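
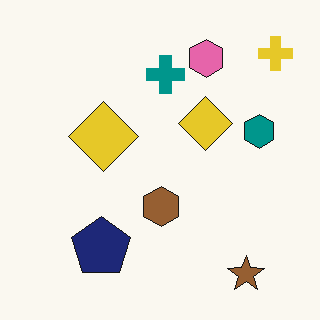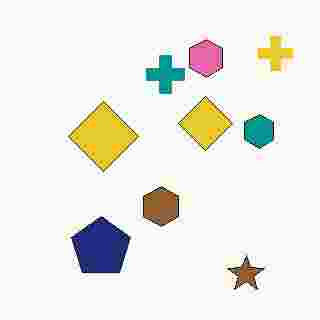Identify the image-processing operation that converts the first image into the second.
The image was heavily JPEG-compressed with obvious blocking artifacts.

Blocky 8×8 compression artifacts appear around shape edges and the flat background shows ringing — characteristic JPEG degradation.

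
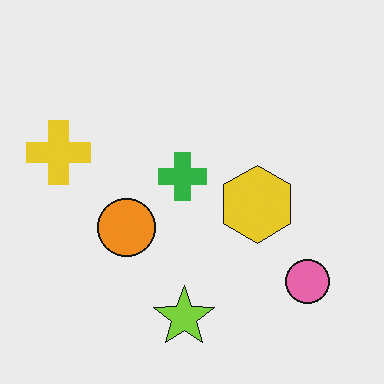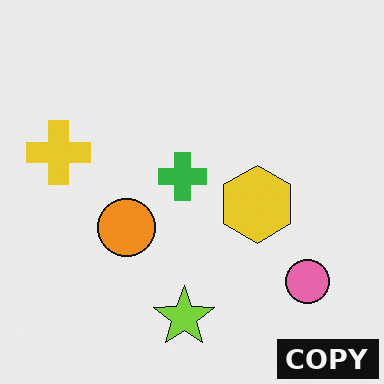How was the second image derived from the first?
The image was watermarked with the text "COPY" in the lower-right corner.

A dark label reading "COPY" appears in the lower-right corner.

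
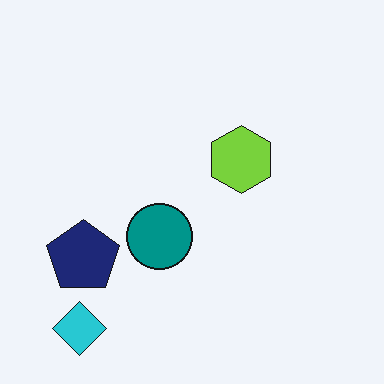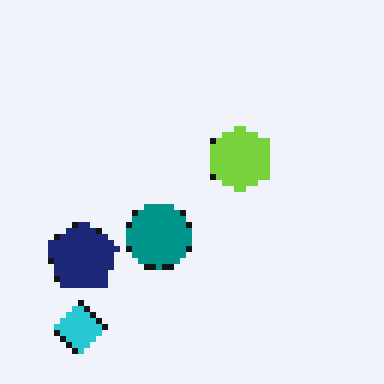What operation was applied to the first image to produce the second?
This is the original image moderately pixelated.

Shapes are reduced to large square blocks; fine edges and outlines are lost — a downscale-then-upscale (mosaic) effect.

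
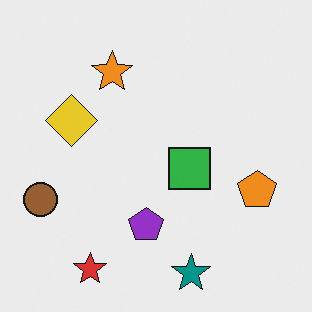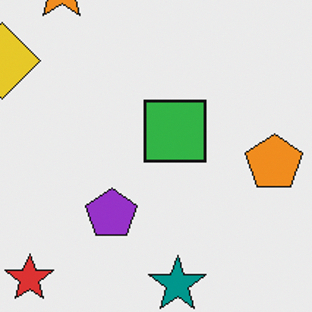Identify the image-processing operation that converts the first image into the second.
It was cropped slightly and scaled back up.

The visible shapes are larger and the field of view is narrower; shapes near the original edges may be partly or wholly outside the frame — a crop-and-rescale.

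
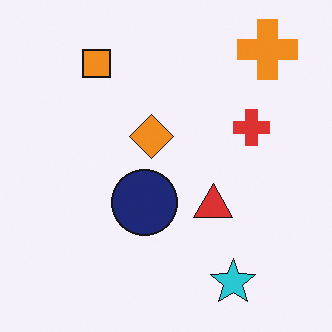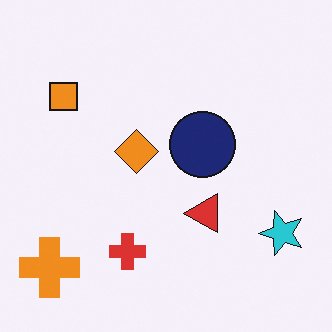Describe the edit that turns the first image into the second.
Transposed (reflected across the top-left ↔ bottom-right diagonal).

Shapes have swapped their row and column positions — what was in the top-right is now in the bottom-left — a diagonal reflection.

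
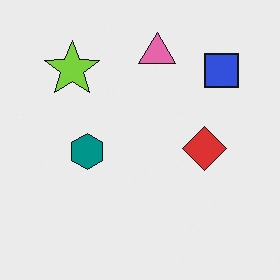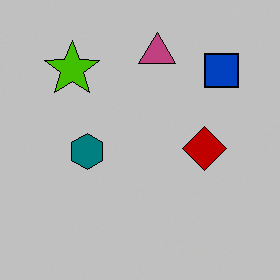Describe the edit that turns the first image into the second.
The second image is the first aggressively posterized.

Each flat color has snapped to a coarser quantized level — most visibly, the near-white background has dropped to a flat grey.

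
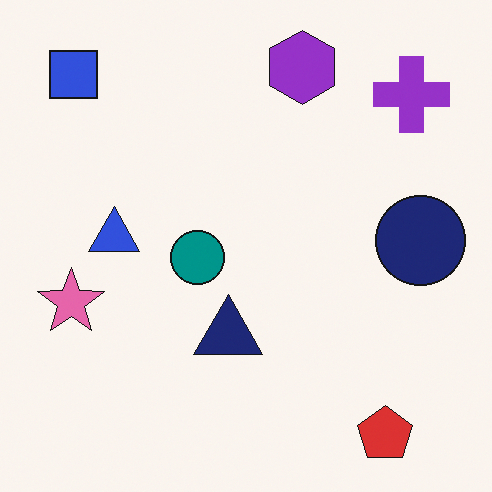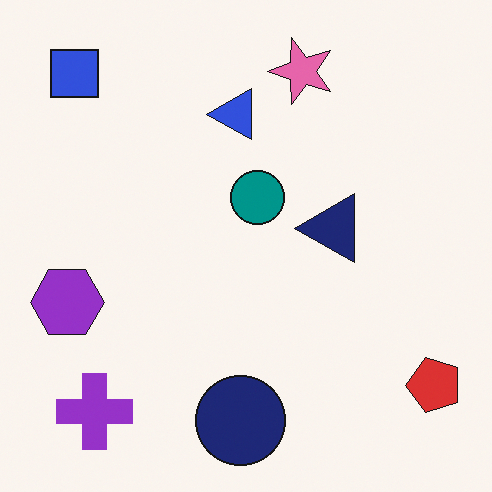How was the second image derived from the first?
The image was transposed (reflected across the top-left ↔ bottom-right diagonal).

Shapes have swapped their row and column positions — what was in the top-right is now in the bottom-left — a diagonal reflection.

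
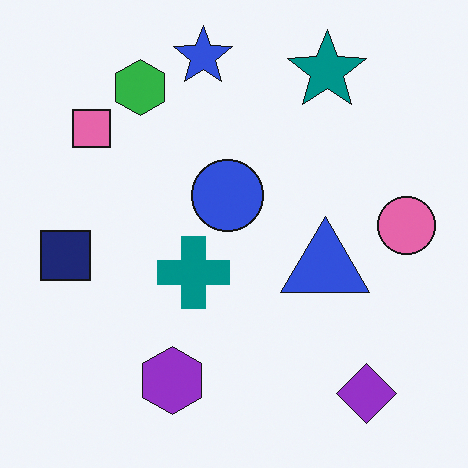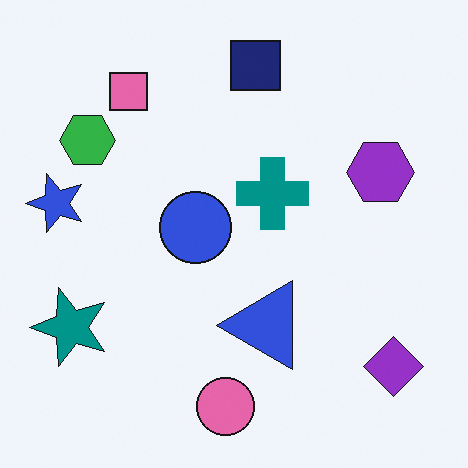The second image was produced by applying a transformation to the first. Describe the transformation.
It was transposed (reflected across the top-left ↔ bottom-right diagonal).

Shapes have swapped their row and column positions — what was in the top-right is now in the bottom-left — a diagonal reflection.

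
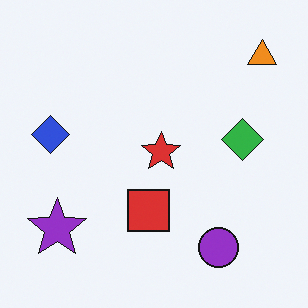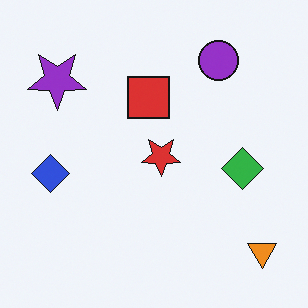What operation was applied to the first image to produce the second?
The second image is the first flipped vertically (top ↔ bottom).

The orange triangle is in the top-right of the first image and the bottom-right of the second — shapes on opposite sides of the horizontal midline have swapped in a mirror flip.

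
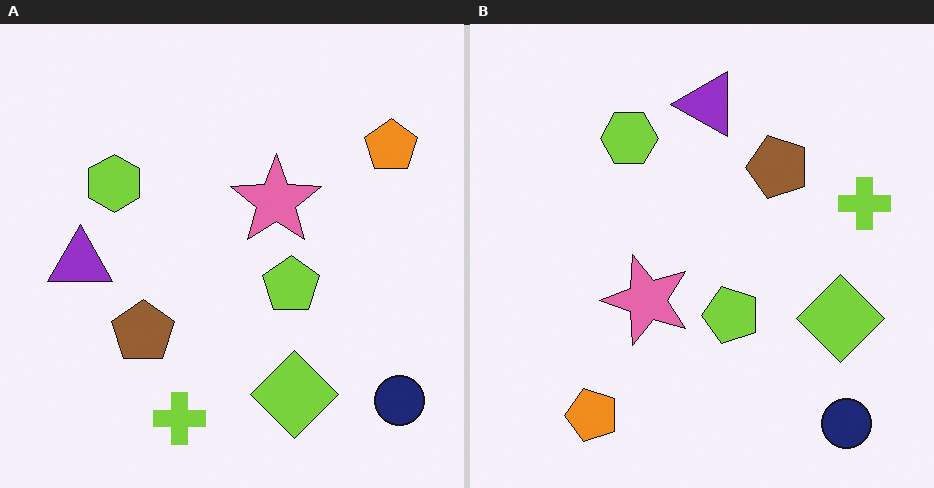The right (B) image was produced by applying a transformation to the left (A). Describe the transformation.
This is the original image transposed (reflected across the top-left ↔ bottom-right diagonal).

Shapes have swapped their row and column positions — what was in the top-right is now in the bottom-left — a diagonal reflection.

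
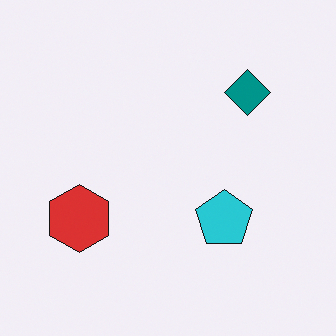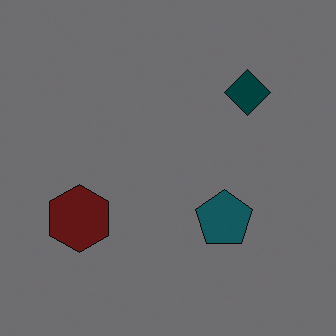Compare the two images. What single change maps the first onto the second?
The second image is the first noticeably darkened.

Every pixel — background and shapes alike — is uniformly darkened.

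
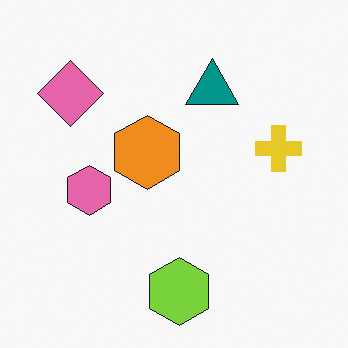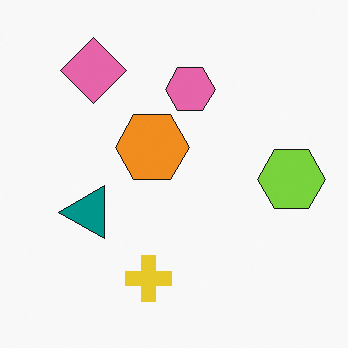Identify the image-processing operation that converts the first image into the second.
It was transposed (reflected across the top-left ↔ bottom-right diagonal).

Shapes have swapped their row and column positions — what was in the top-right is now in the bottom-left — a diagonal reflection.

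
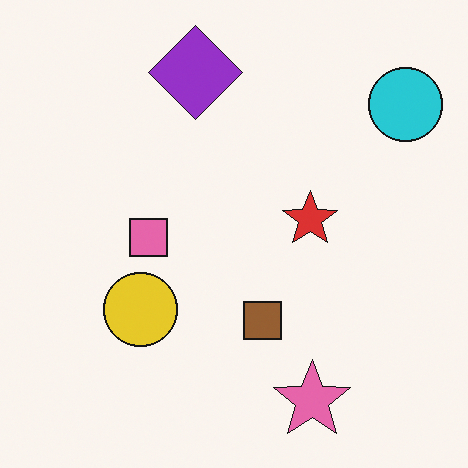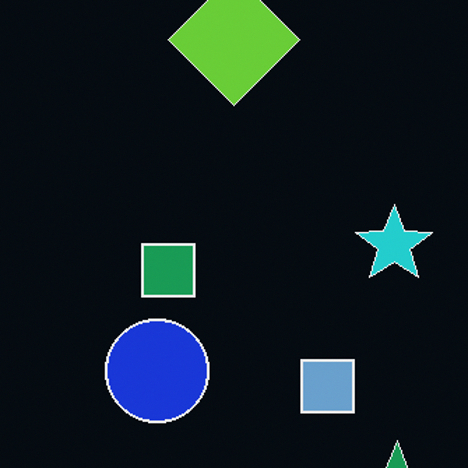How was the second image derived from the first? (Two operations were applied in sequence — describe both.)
Color-inverted (negative), then cropped slightly and scaled back up.

The light background has become dark and every shape's color is its complement — a photographic negative. The visible shapes are larger and the field of view is narrower; shapes near the original edges may be partly or wholly outside the frame — a crop-and-rescale.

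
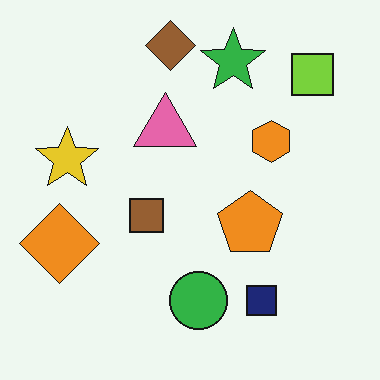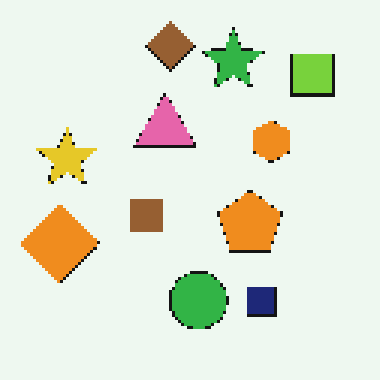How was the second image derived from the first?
The transformation is: mildly pixelated.

Shapes are reduced to large square blocks; fine edges and outlines are lost — a downscale-then-upscale (mosaic) effect.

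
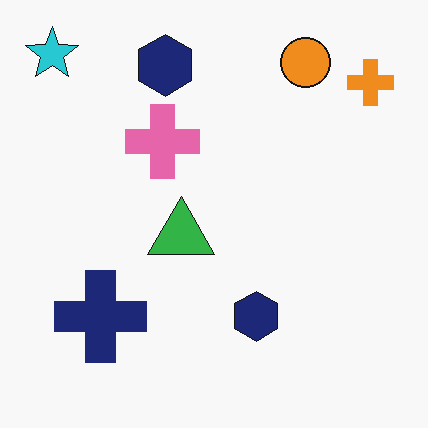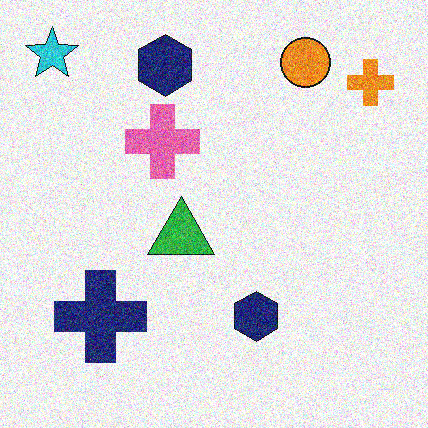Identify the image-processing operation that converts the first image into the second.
The second image is the first degraded with strong gaussian noise.

Random speckle covers the whole image, including the flat background.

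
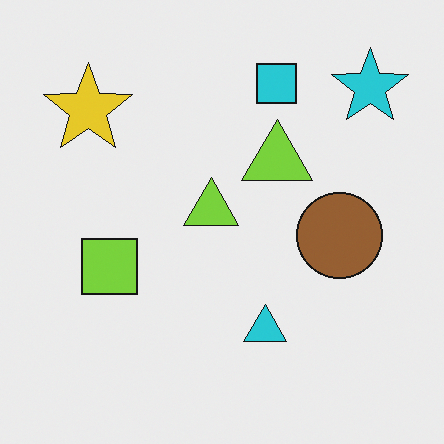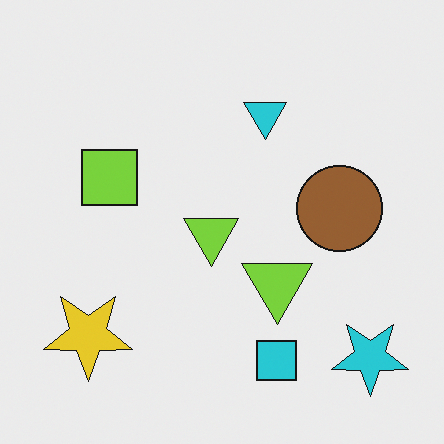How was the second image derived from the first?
The image was flipped vertically (top ↔ bottom).

The cyan square is in the top of the first image and the bottom of the second — shapes on opposite sides of the horizontal midline have swapped in a mirror flip.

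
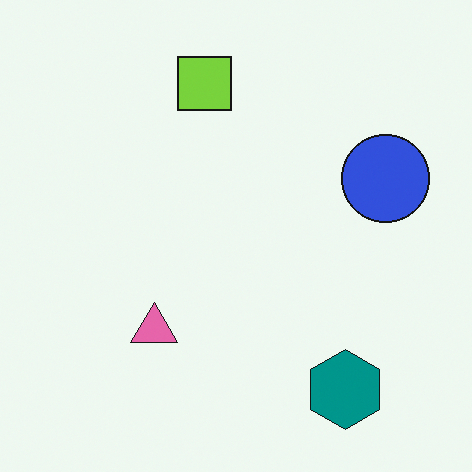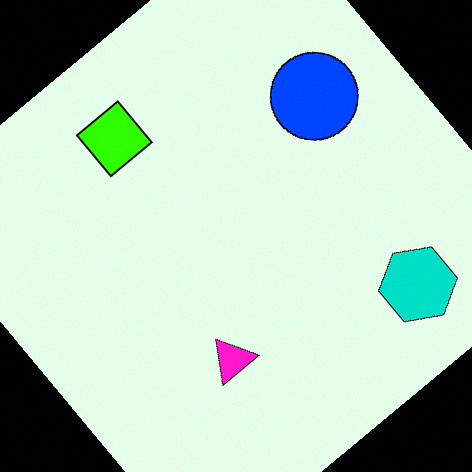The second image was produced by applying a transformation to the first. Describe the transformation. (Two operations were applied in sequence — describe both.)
The transformation is: rotated counter-clockwise by a large amount — several tens of degrees, then made much more vivid (saturation change).

Every shape is tilted by the same angle and the image corners show triangular fill wedges — a whole-image rotation by a non-right angle. All colors are more vivid — a global saturation change.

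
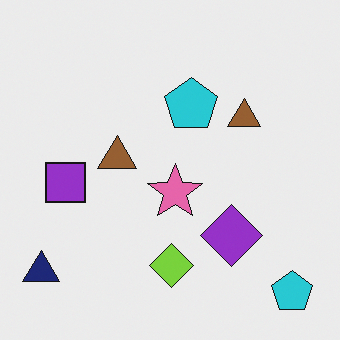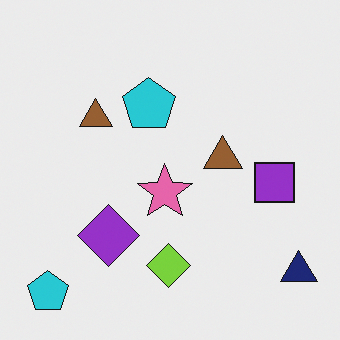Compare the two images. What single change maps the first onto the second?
The image was flipped horizontally (left ↔ right).

The navy triangle is in the bottom-left of the first image and the bottom-right of the second — shapes on opposite sides of the vertical midline have swapped in a mirror flip.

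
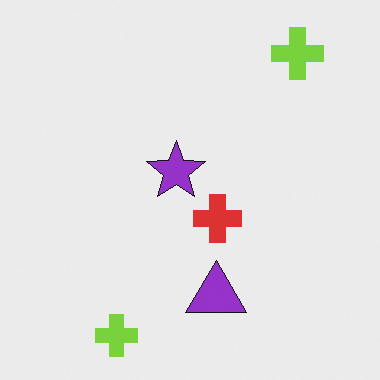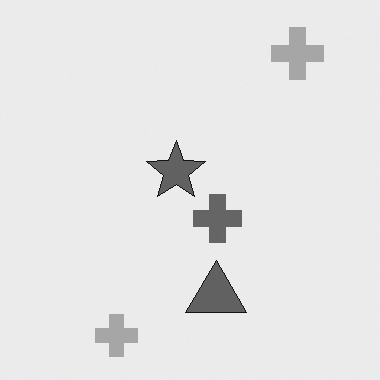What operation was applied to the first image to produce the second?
This is the original image converted to grayscale.

All color is removed — every shape is now a shade of grey.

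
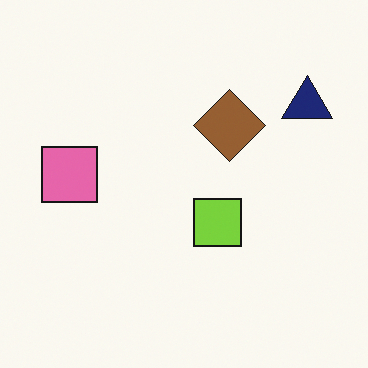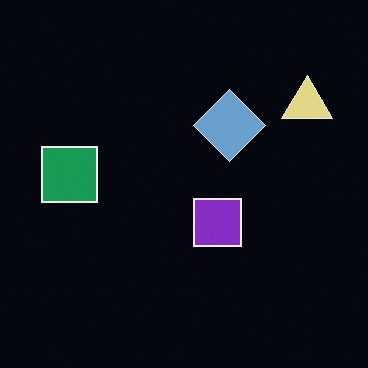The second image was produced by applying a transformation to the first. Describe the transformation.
The transformation is: color-inverted (negative).

The light background has become dark and every shape's color is its complement — a photographic negative.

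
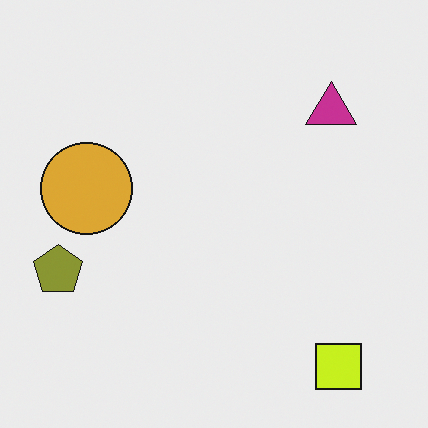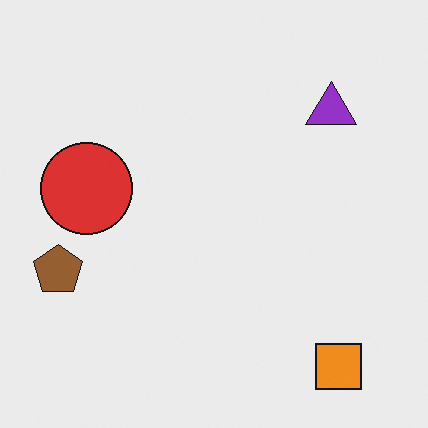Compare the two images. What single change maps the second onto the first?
It was hue-shifted slightly.

Every shape's color has rotated by the same amount around the hue wheel — a uniform hue shift.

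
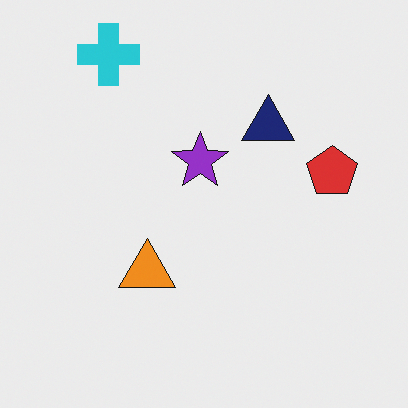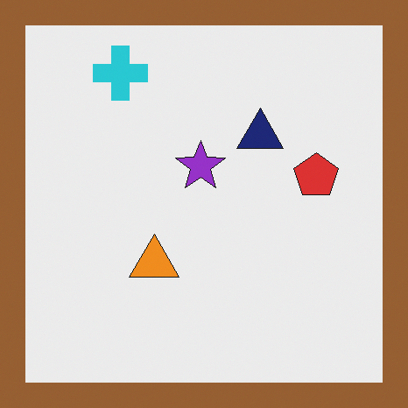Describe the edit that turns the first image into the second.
It was framed with a brown border.

A solid brown frame runs around the edge of the second image, with the content slightly shrunk inside it.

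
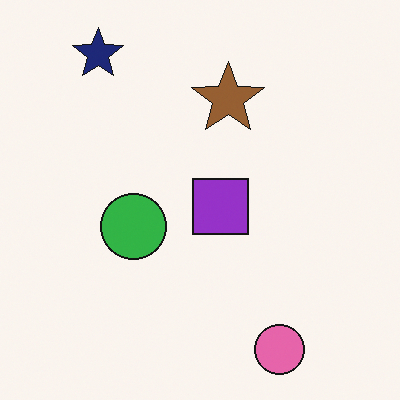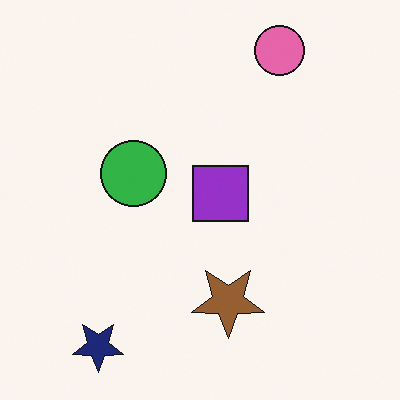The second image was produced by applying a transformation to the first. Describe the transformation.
The second image is the first flipped vertically (top ↔ bottom).

The pink circle is in the bottom-right of the first image and the top-right of the second — shapes on opposite sides of the horizontal midline have swapped in a mirror flip.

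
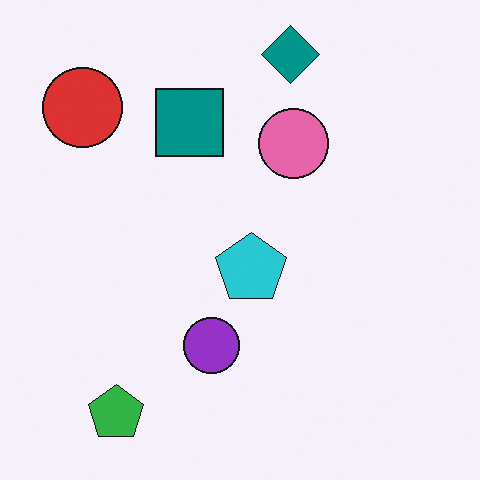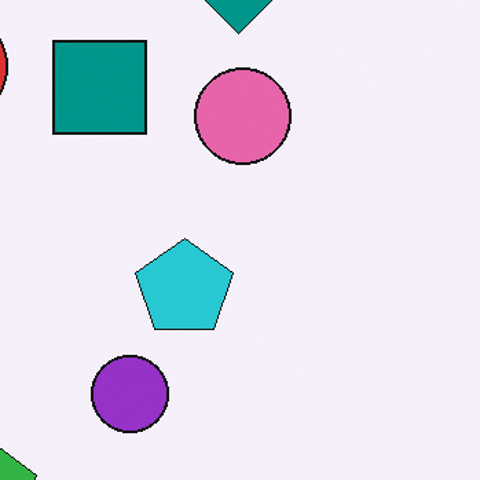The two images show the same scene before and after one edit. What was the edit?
The transformation is: cropped slightly and scaled back up.

The visible shapes are larger and the field of view is narrower; shapes near the original edges may be partly or wholly outside the frame — a crop-and-rescale.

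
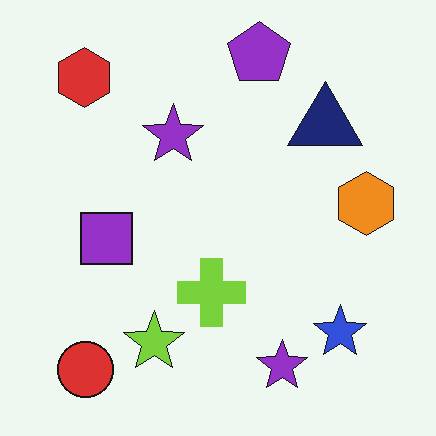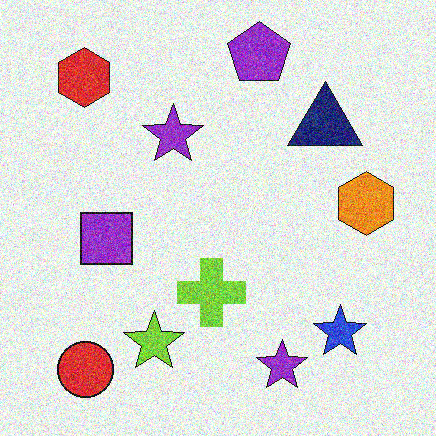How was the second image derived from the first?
This is the original image degraded with strong gaussian noise.

Random speckle covers the whole image, including the flat background.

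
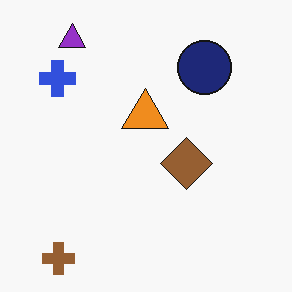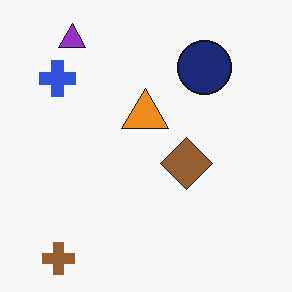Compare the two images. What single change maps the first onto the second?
The second image is the first JPEG-compressed with visible artifacts.

Blocky 8×8 compression artifacts appear around shape edges and the flat background shows ringing — characteristic JPEG degradation.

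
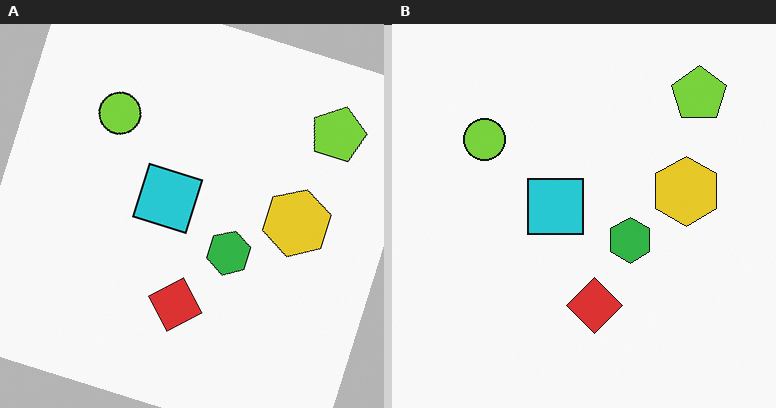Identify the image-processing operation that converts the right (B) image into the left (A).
The left (A) image is the right (B) rotated clockwise by a clearly visible amount.

Every shape is tilted by the same angle and the image corners show triangular fill wedges — a whole-image rotation by a non-right angle.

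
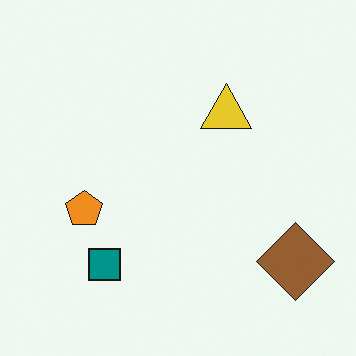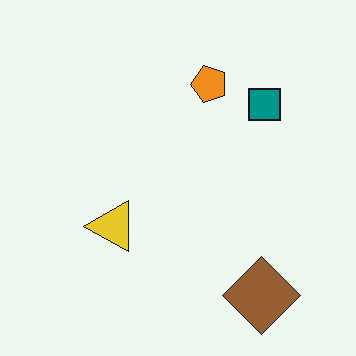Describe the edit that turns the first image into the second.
The second image is the first transposed (reflected across the top-left ↔ bottom-right diagonal).

Shapes have swapped their row and column positions — what was in the top-right is now in the bottom-left — a diagonal reflection.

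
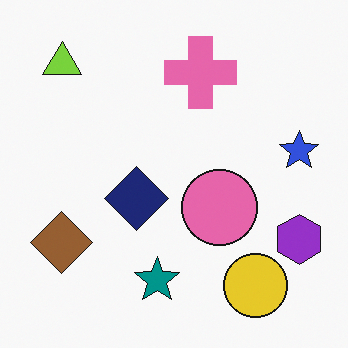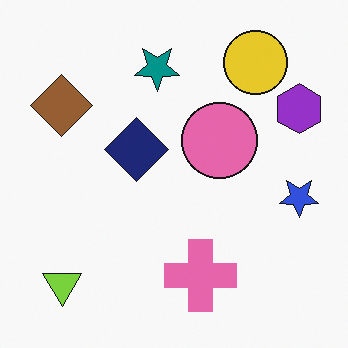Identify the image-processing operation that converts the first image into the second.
The second image is the first flipped vertically (top ↔ bottom).

The lime triangle is in the top-left of the first image and the bottom-left of the second — shapes on opposite sides of the horizontal midline have swapped in a mirror flip.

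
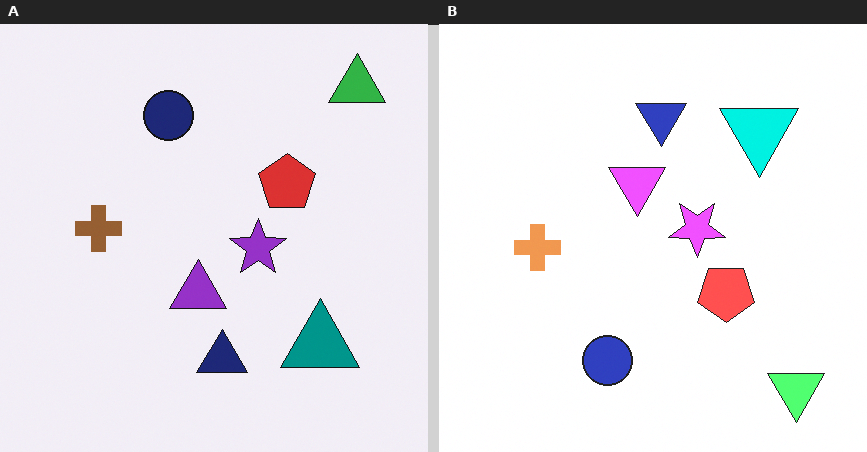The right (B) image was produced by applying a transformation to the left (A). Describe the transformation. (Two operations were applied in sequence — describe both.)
The right (B) image is the left (A) flipped vertically (top ↔ bottom), then brightened a lot.

The green triangle is in the top-right of the left (A) image and the bottom-right of the right (B) — shapes on opposite sides of the horizontal midline have swapped in a mirror flip. Every pixel — background and shapes alike — is uniformly brightened.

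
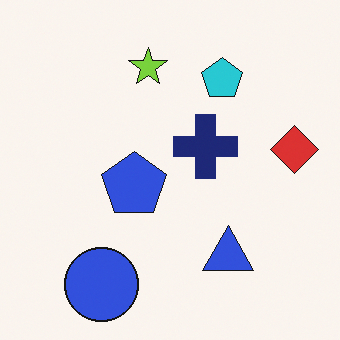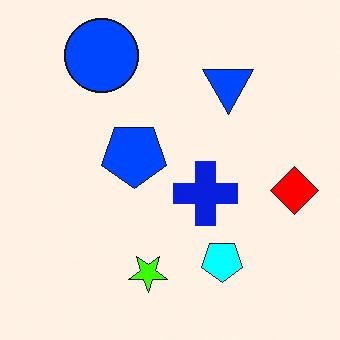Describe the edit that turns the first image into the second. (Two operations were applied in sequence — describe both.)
The image was flipped vertically (top ↔ bottom), then made much more vivid (saturation change).

The blue circle is in the bottom-left of the first image and the top-left of the second — shapes on opposite sides of the horizontal midline have swapped in a mirror flip. All colors are more vivid — a global saturation change.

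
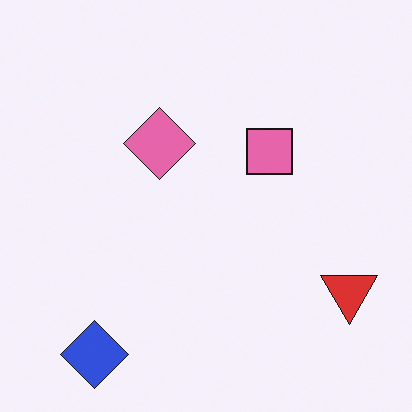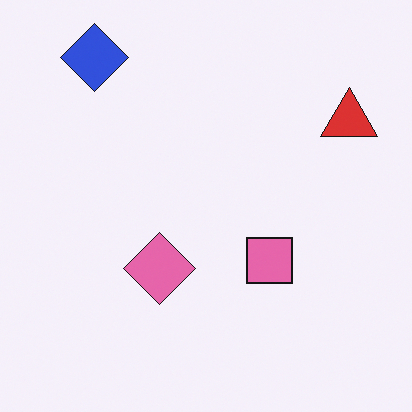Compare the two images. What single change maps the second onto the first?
The first image is the second flipped vertically (top ↔ bottom).

The blue diamond is in the top-left of the second image and the bottom-left of the first — shapes on opposite sides of the horizontal midline have swapped in a mirror flip.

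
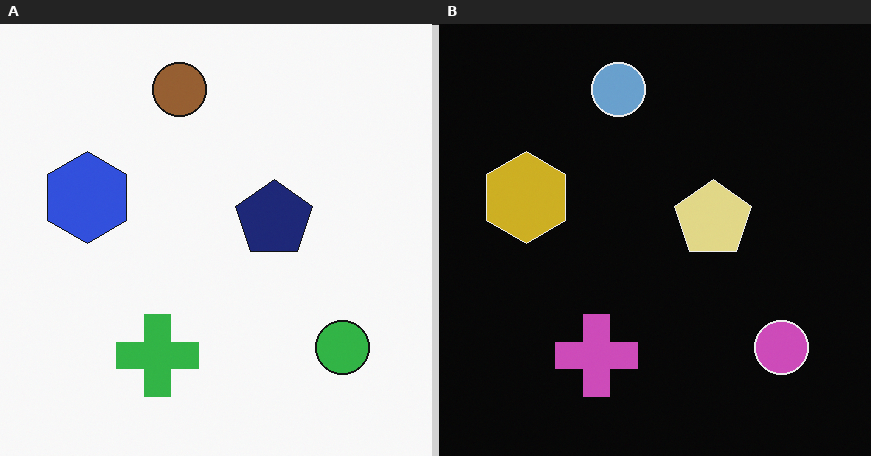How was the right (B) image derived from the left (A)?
It was color-inverted (negative).

The light background has become dark and every shape's color is its complement — a photographic negative.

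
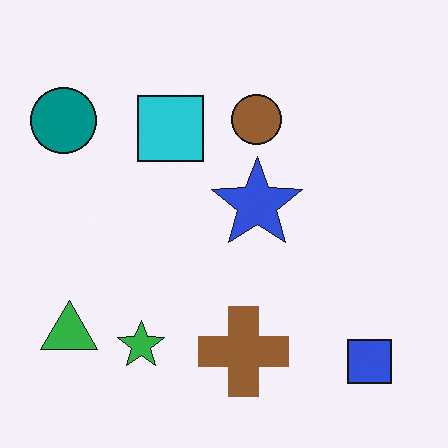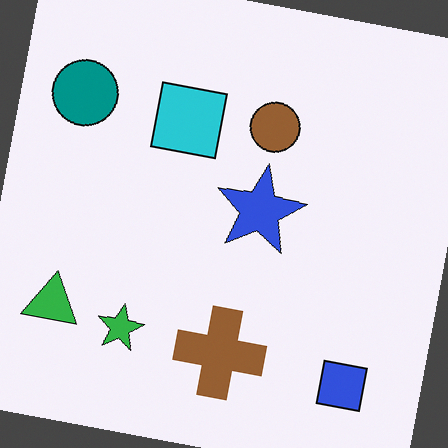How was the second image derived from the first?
It was rotated clockwise by a small amount.

Every shape is tilted by the same angle and the image corners show triangular fill wedges — a whole-image rotation by a non-right angle.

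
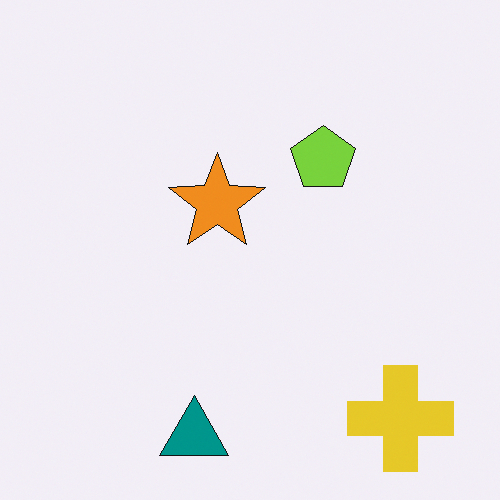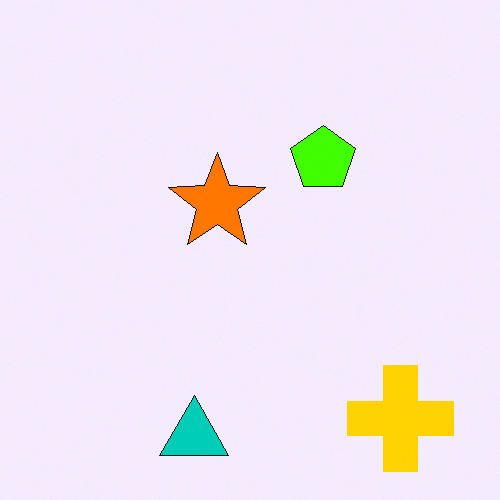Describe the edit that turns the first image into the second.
Heavily oversaturated.

All colors are more vivid — a global saturation change.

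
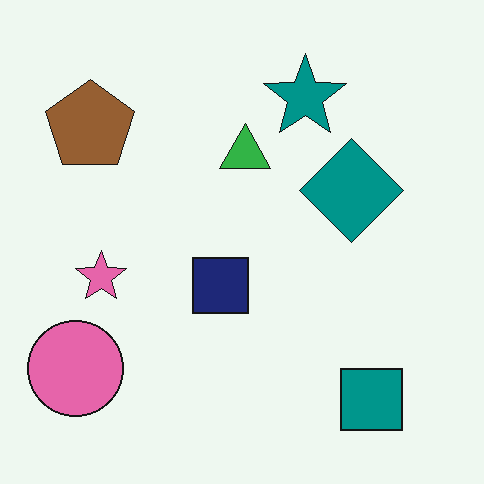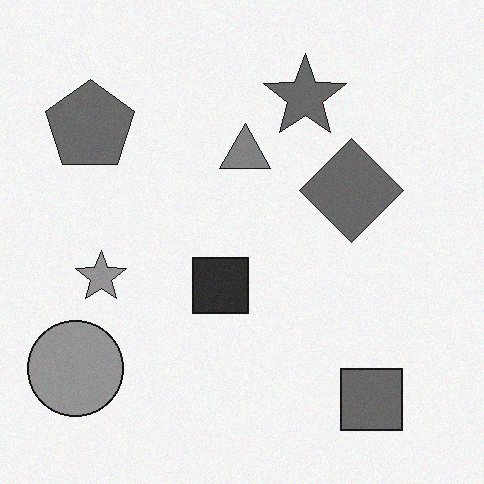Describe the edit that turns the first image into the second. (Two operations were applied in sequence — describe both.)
Converted to grayscale, then degraded with light additive noise.

All color is removed — every shape is now a shade of grey. Random speckle covers the whole image, including the flat background.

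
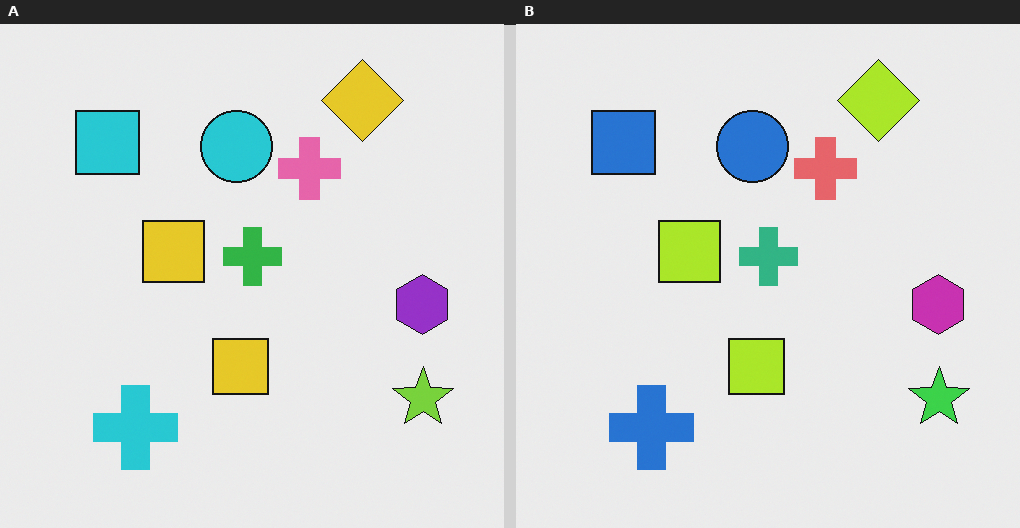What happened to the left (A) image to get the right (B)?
Hue-shifted slightly.

Every shape's color has rotated by the same amount around the hue wheel — a uniform hue shift.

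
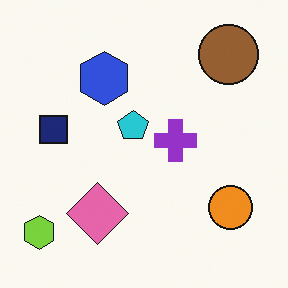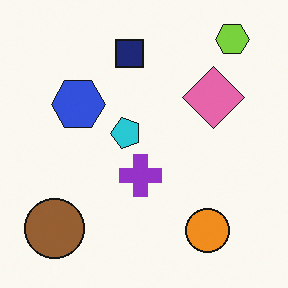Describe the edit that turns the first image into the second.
Transposed (reflected across the top-left ↔ bottom-right diagonal).

Shapes have swapped their row and column positions — what was in the top-right is now in the bottom-left — a diagonal reflection.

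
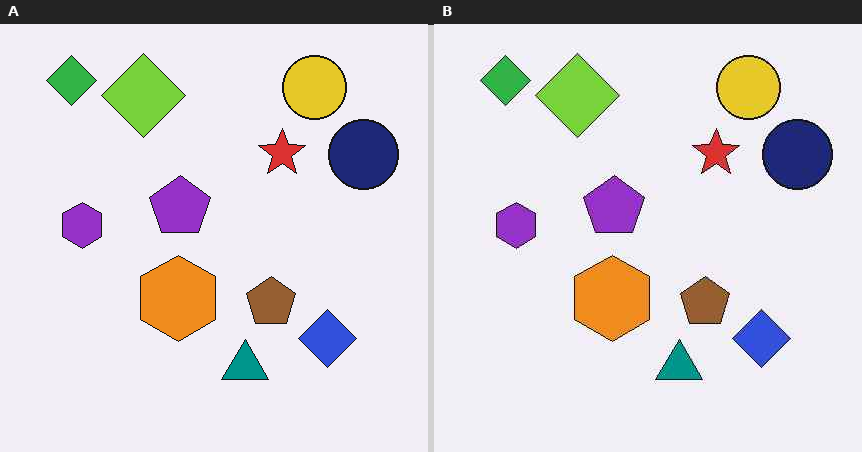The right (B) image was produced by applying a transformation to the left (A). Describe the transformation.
JPEG-compressed with visible artifacts.

Blocky 8×8 compression artifacts appear around shape edges and the flat background shows ringing — characteristic JPEG degradation.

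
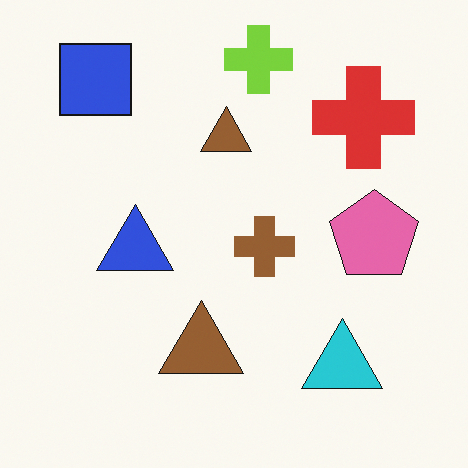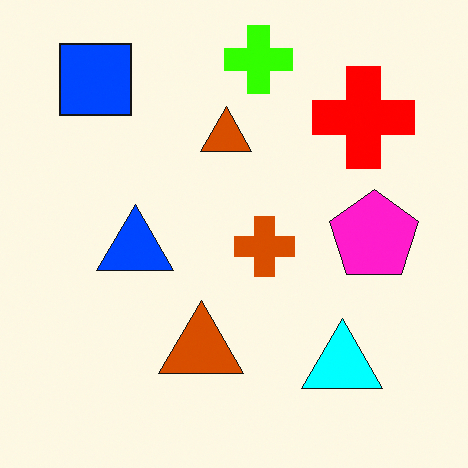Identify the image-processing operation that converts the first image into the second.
The transformation is: heavily oversaturated.

All colors are more vivid — a global saturation change.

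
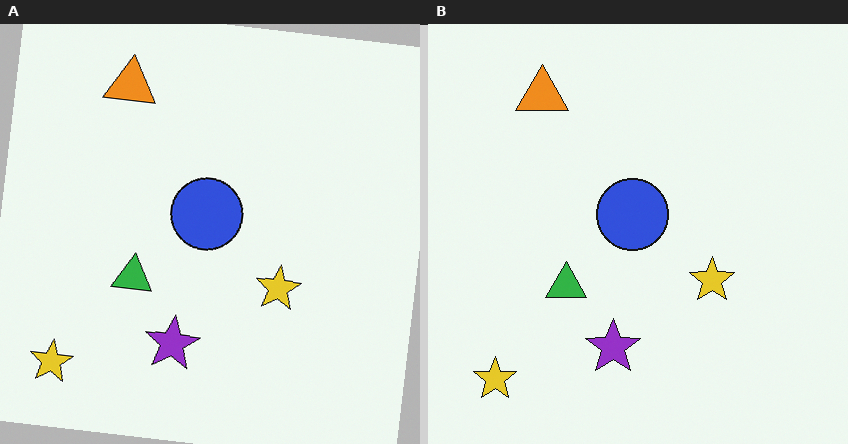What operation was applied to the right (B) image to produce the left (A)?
It was rotated clockwise by a small amount.

Every shape is tilted by the same angle and the image corners show triangular fill wedges — a whole-image rotation by a non-right angle.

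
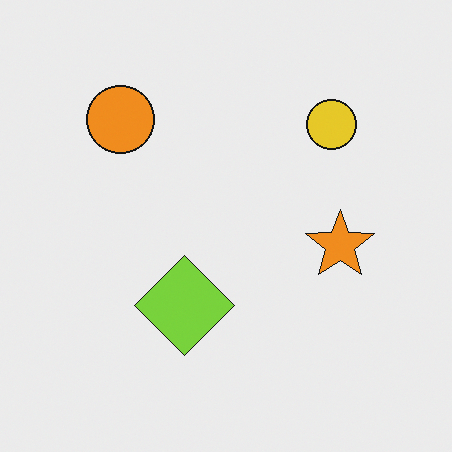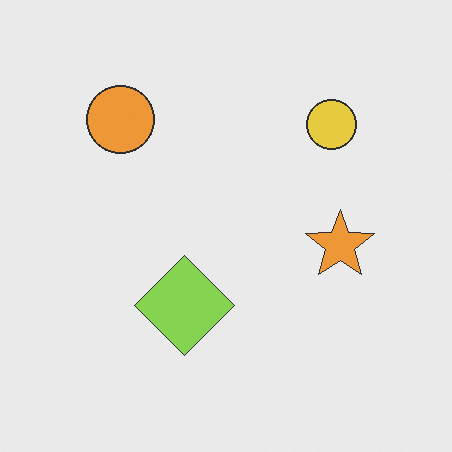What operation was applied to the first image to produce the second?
The second image is the first given slightly reduced contrast.

Tones are pushed toward mid-grey across the whole image — a global contrast change.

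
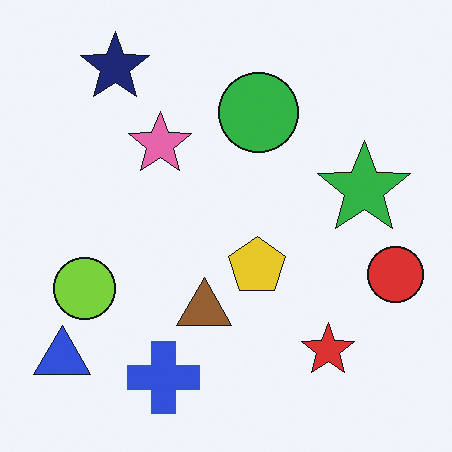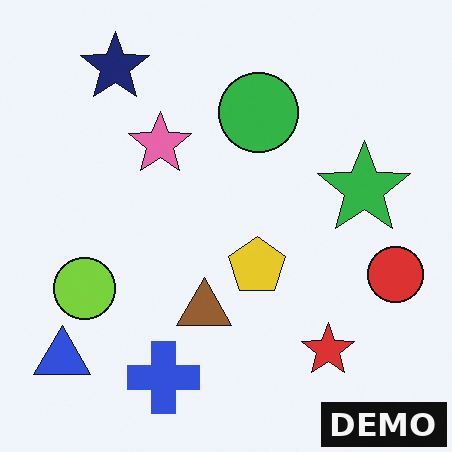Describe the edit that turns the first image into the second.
Watermarked with the text "DEMO" in the lower-right corner.

A dark label reading "DEMO" appears in the lower-right corner.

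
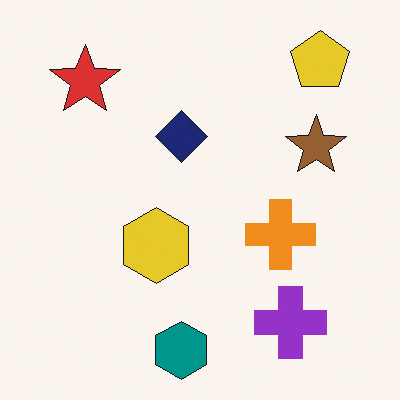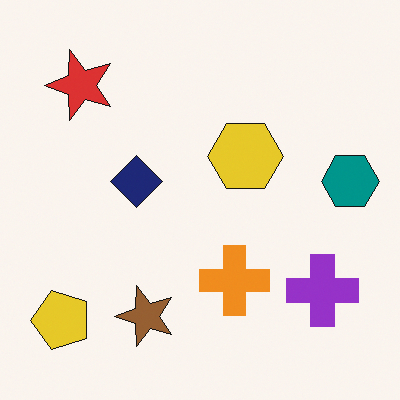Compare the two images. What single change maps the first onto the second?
The second image is the first transposed (reflected across the top-left ↔ bottom-right diagonal).

Shapes have swapped their row and column positions — what was in the top-right is now in the bottom-left — a diagonal reflection.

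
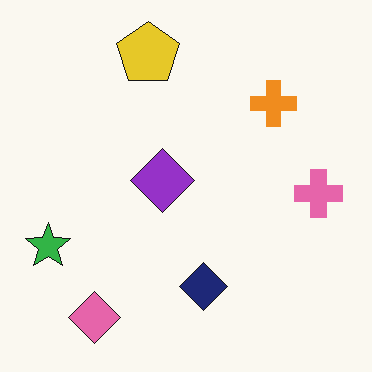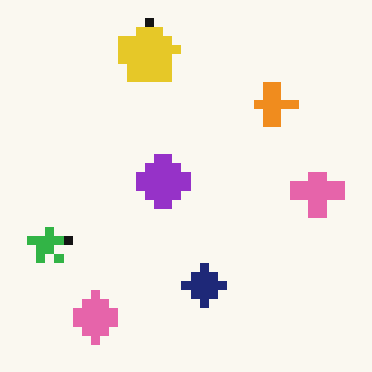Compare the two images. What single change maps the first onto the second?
It was coarsely pixelated.

Shapes are reduced to large square blocks; fine edges and outlines are lost — a downscale-then-upscale (mosaic) effect.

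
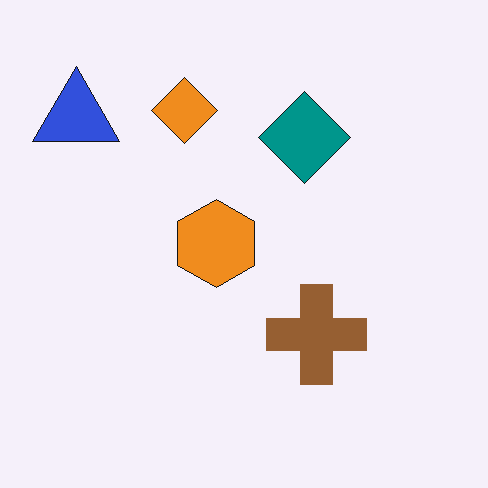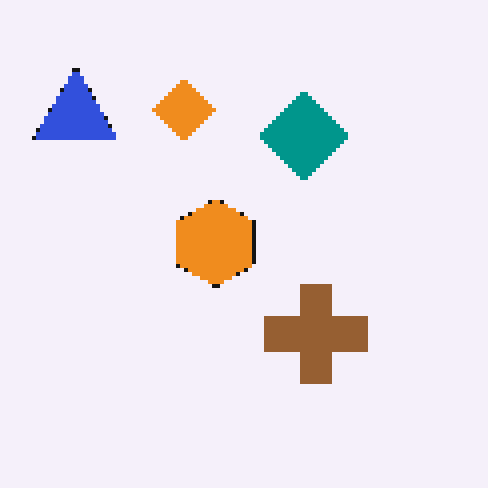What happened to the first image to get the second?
The second image is the first lightly pixelated (a mild mosaic effect).

Shapes are reduced to large square blocks; fine edges and outlines are lost — a downscale-then-upscale (mosaic) effect.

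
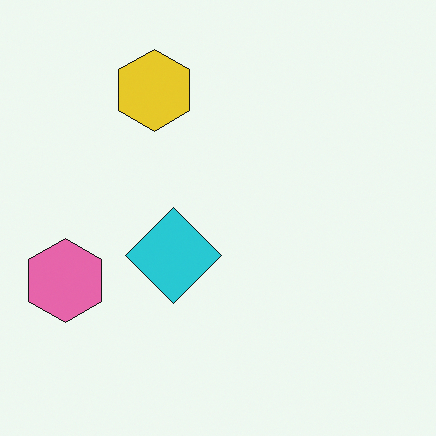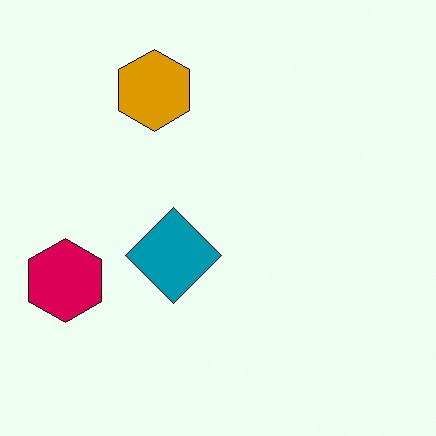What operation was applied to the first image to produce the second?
Boosted in contrast.

Tones are pushed away from mid-grey across the whole image — a global contrast change.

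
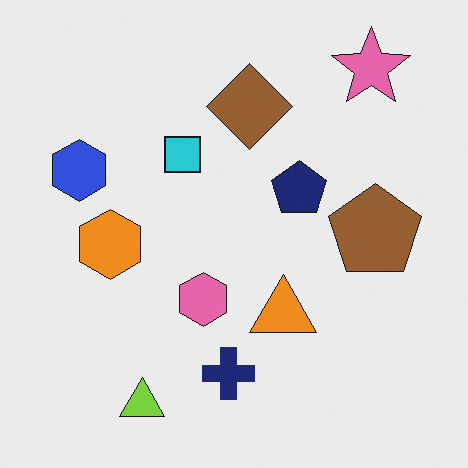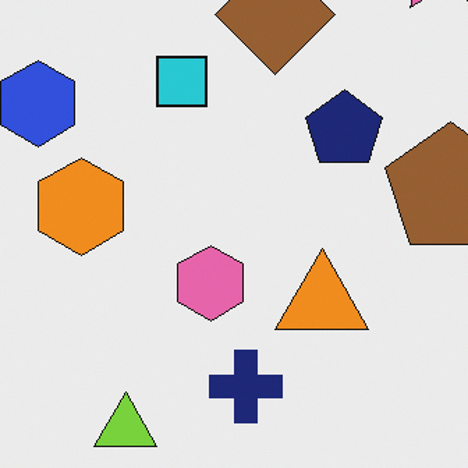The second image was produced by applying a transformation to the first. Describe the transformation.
The second image is the first cropped to a modestly smaller region and rescaled.

The visible shapes are larger and the field of view is narrower; shapes near the original edges may be partly or wholly outside the frame — a crop-and-rescale.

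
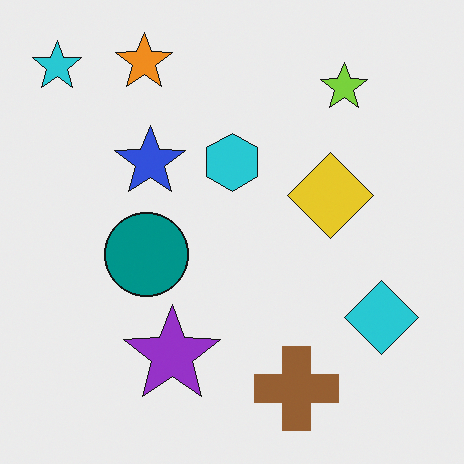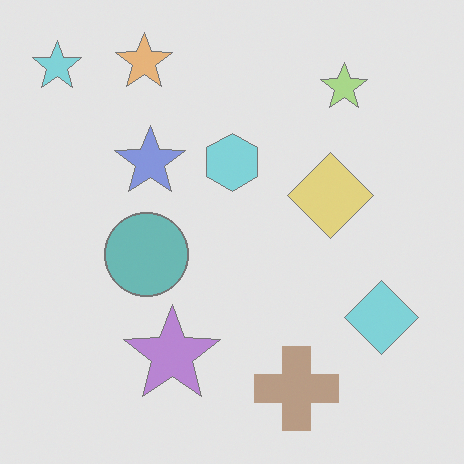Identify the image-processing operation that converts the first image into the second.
This is the original image washed out (contrast reduced).

Tones are pushed toward mid-grey across the whole image — a global contrast change.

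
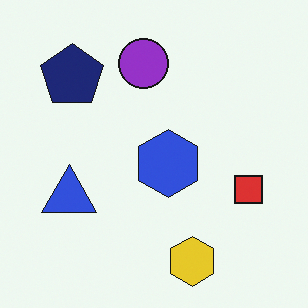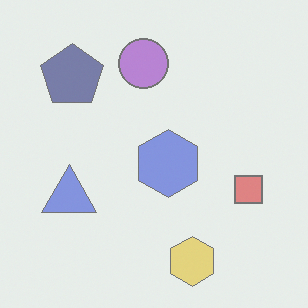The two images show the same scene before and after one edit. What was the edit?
It was washed out (contrast reduced).

Tones are pushed toward mid-grey across the whole image — a global contrast change.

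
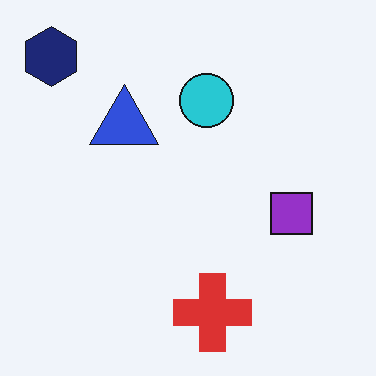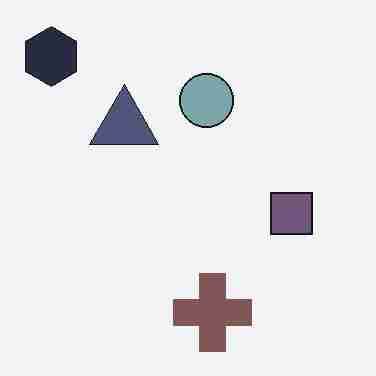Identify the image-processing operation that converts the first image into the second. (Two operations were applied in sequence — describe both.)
The transformation is: made much more muted (saturation change), then heavily JPEG-compressed with obvious blocking artifacts.

All colors are more muted and greyish — a global saturation change. Blocky 8×8 compression artifacts appear around shape edges and the flat background shows ringing — characteristic JPEG degradation.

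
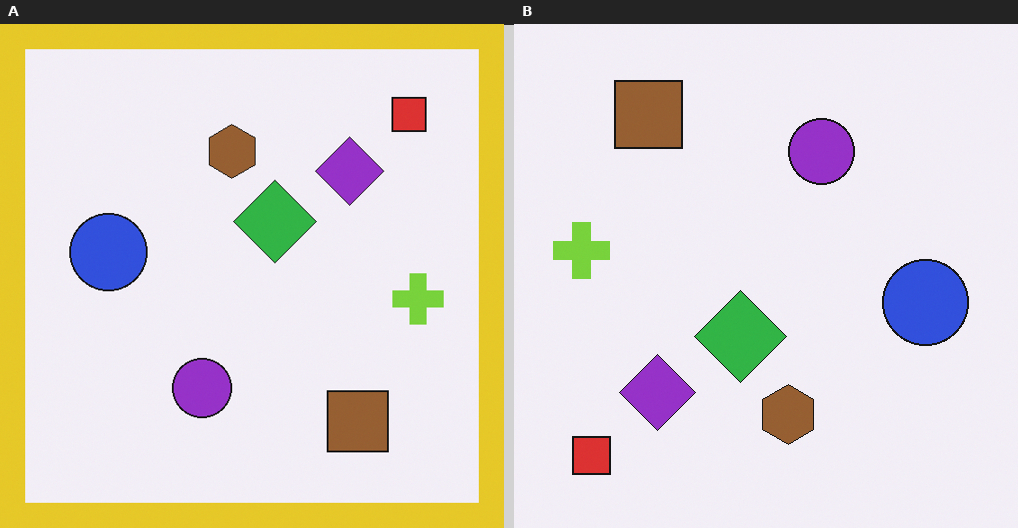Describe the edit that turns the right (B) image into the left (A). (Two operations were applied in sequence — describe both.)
The transformation is: rotated 180°, then framed with a yellow border.

The red square sits in the bottom-left of the right (B) image and the top-right of the left (A) — consistent with a whole-image 180° rotation. A solid yellow frame runs around the edge of the left (A) image, with the content slightly shrunk inside it.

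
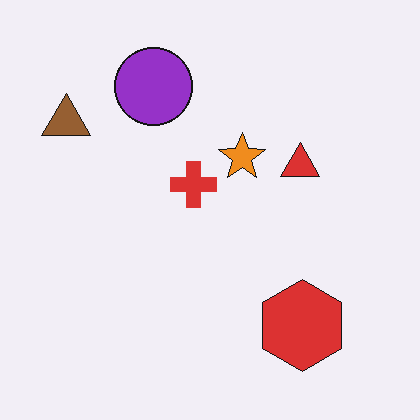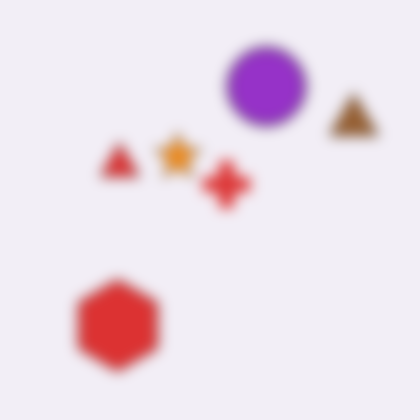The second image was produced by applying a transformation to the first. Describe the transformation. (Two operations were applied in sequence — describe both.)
It was strongly gaussian-blurred, then flipped horizontally (left ↔ right).

Shape edges and outlines are uniformly softened across the whole image. The brown triangle is in the top-left of the first image and the top-right of the second — shapes on opposite sides of the vertical midline have swapped in a mirror flip.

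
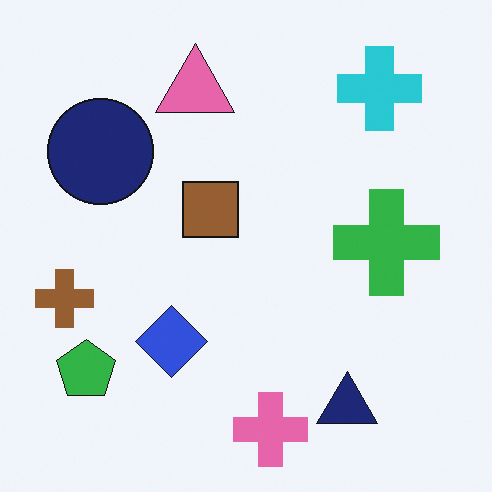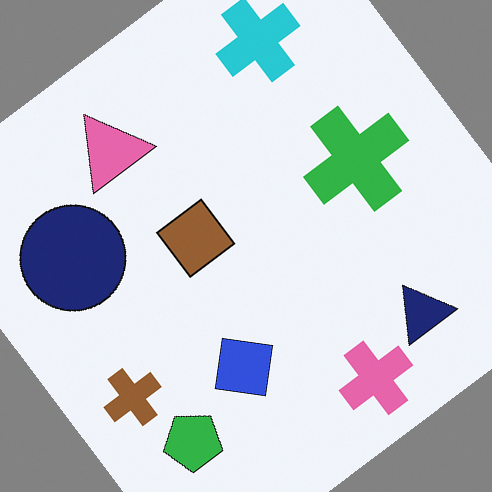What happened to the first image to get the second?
Rotated counter-clockwise by a large amount — several tens of degrees.

Every shape is tilted by the same angle and the image corners show triangular fill wedges — a whole-image rotation by a non-right angle.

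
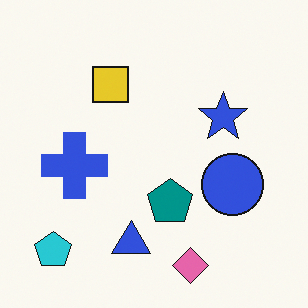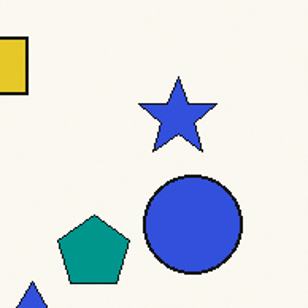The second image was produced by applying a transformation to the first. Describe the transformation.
The second image is the first cropped to a modestly smaller region and rescaled.

The visible shapes are larger and the field of view is narrower; shapes near the original edges may be partly or wholly outside the frame — a crop-and-rescale.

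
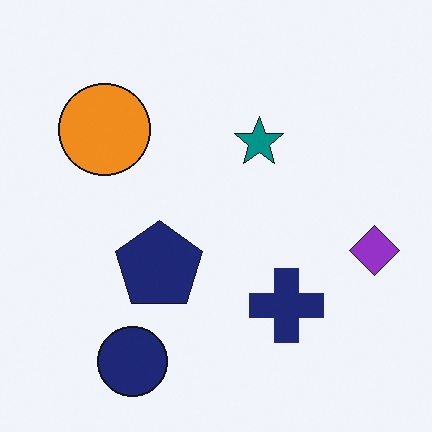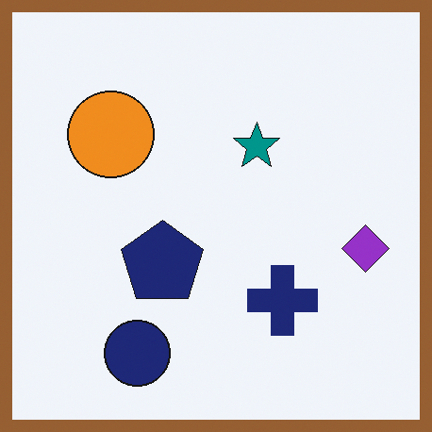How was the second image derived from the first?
Framed with a brown border.

A solid brown frame runs around the edge of the second image, with the content slightly shrunk inside it.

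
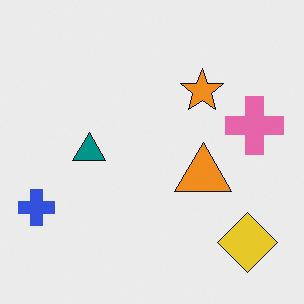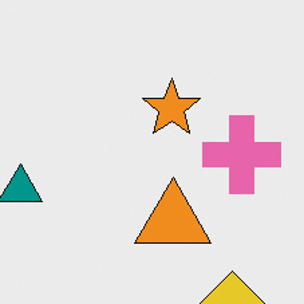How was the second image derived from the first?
The transformation is: cropped slightly and scaled back up.

The visible shapes are larger and the field of view is narrower; shapes near the original edges may be partly or wholly outside the frame — a crop-and-rescale.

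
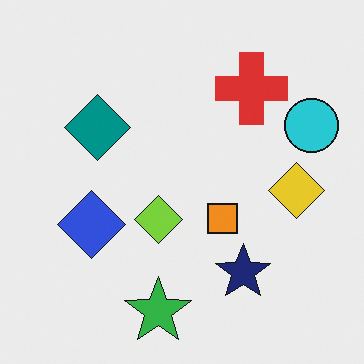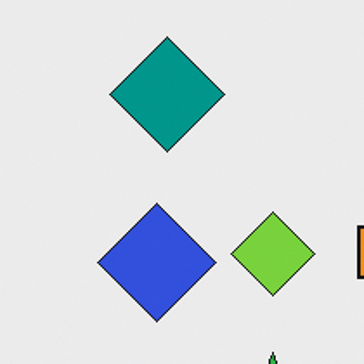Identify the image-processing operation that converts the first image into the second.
The image was cropped tightly and scaled back up.

The visible shapes are larger and the field of view is narrower; shapes near the original edges may be partly or wholly outside the frame — a crop-and-rescale.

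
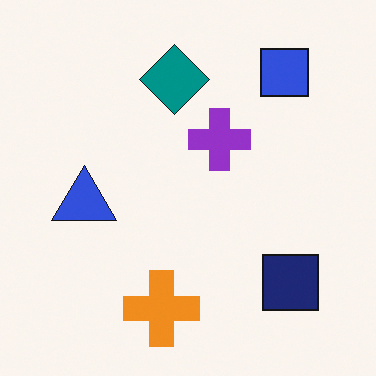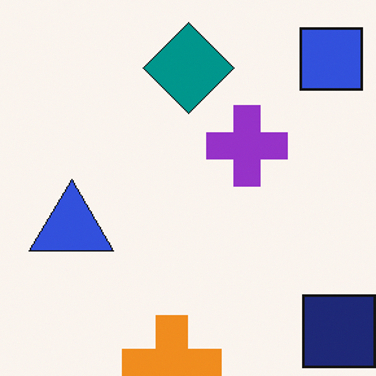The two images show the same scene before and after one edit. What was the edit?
The image was cropped slightly and scaled back up.

The visible shapes are larger and the field of view is narrower; shapes near the original edges may be partly or wholly outside the frame — a crop-and-rescale.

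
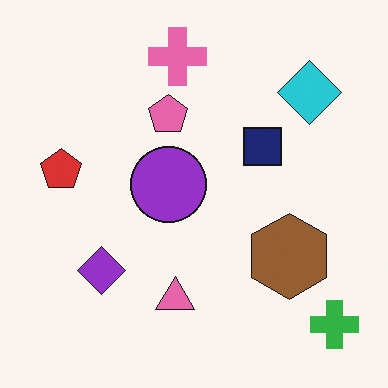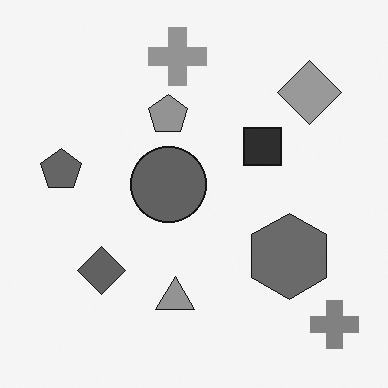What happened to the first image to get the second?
The image was converted to grayscale.

All color is removed — every shape is now a shade of grey.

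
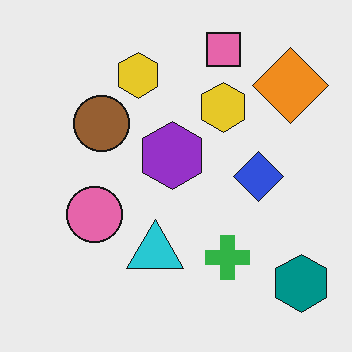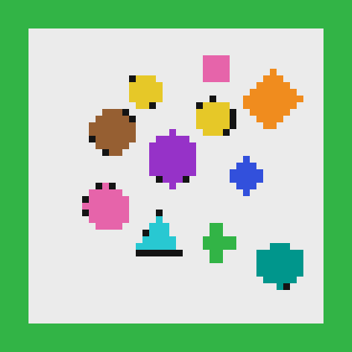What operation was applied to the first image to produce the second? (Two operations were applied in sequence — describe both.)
The image was moderately pixelated, then framed with a green border.

Shapes are reduced to large square blocks; fine edges and outlines are lost — a downscale-then-upscale (mosaic) effect. A solid green frame runs around the edge of the second image, with the content slightly shrunk inside it.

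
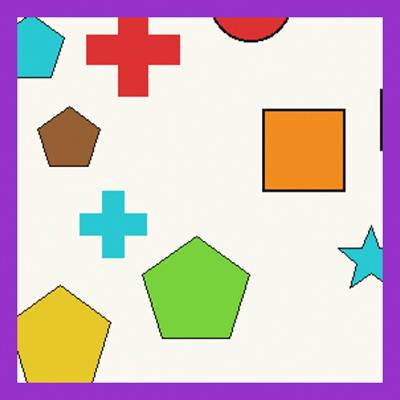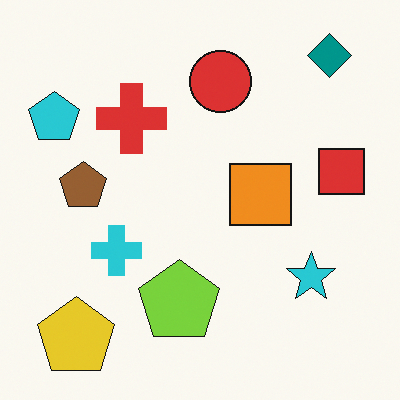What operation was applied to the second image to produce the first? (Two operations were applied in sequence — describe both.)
It was cropped slightly and scaled back up, then framed with a purple border.

The visible shapes are larger and the field of view is narrower; shapes near the original edges may be partly or wholly outside the frame — a crop-and-rescale. A solid purple frame runs around the edge of the first image, with the content slightly shrunk inside it.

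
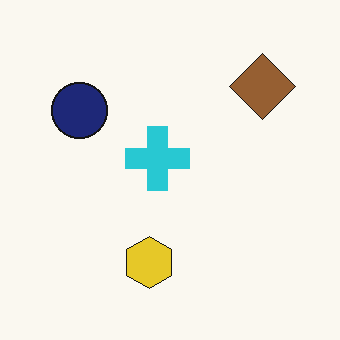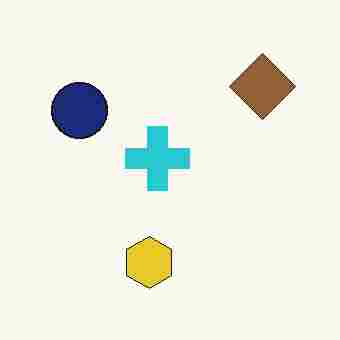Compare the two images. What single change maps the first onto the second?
The image was degraded with heavy JPEG compression.

Blocky 8×8 compression artifacts appear around shape edges and the flat background shows ringing — characteristic JPEG degradation.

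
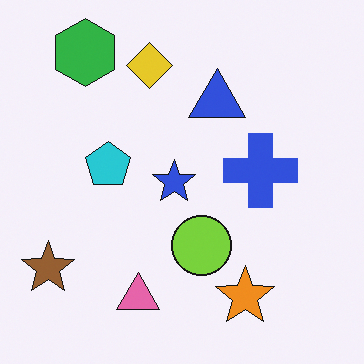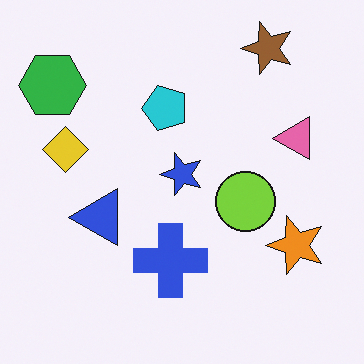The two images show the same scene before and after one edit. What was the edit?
The transformation is: transposed (reflected across the top-left ↔ bottom-right diagonal).

Shapes have swapped their row and column positions — what was in the top-right is now in the bottom-left — a diagonal reflection.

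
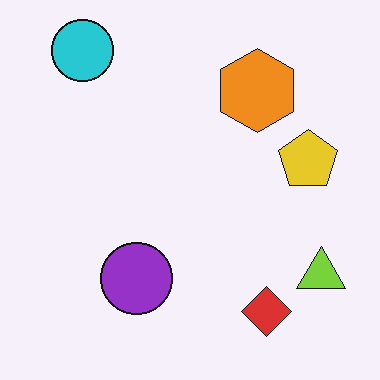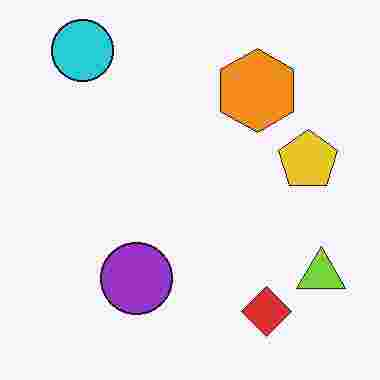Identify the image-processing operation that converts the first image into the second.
The second image is the first degraded with heavy JPEG compression.

Blocky 8×8 compression artifacts appear around shape edges and the flat background shows ringing — characteristic JPEG degradation.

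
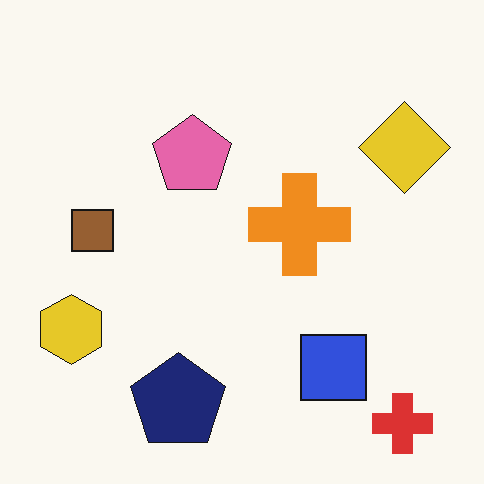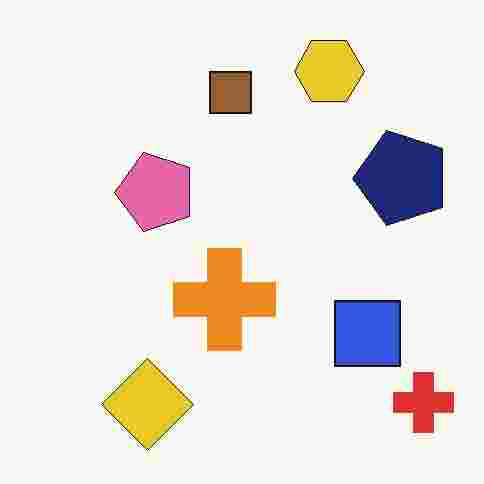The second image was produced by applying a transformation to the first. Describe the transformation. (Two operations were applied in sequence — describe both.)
The transformation is: heavily JPEG-compressed with obvious blocking artifacts, then transposed (reflected across the top-left ↔ bottom-right diagonal).

Blocky 8×8 compression artifacts appear around shape edges and the flat background shows ringing — characteristic JPEG degradation. Shapes have swapped their row and column positions — what was in the top-right is now in the bottom-left — a diagonal reflection.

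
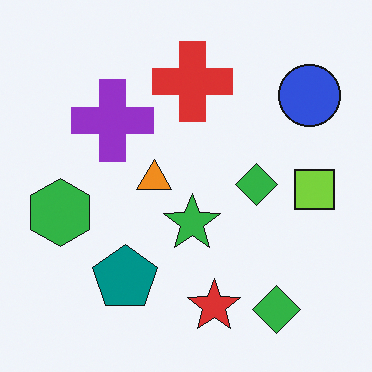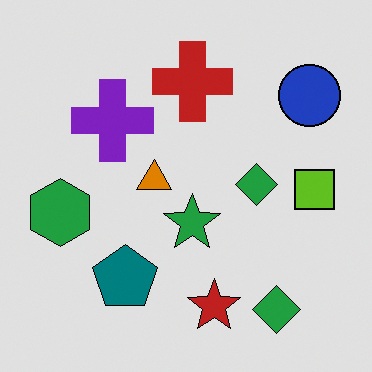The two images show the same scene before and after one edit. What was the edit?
The second image is the first moderately posterized.

Each flat color has snapped to a coarser quantized level — most visibly, the near-white background has dropped to a flat grey.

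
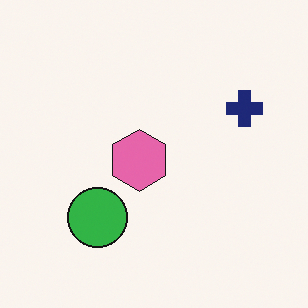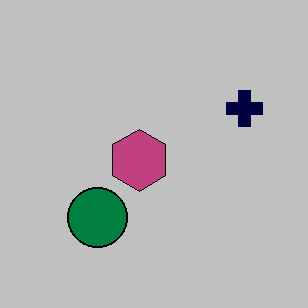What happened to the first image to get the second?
Aggressively posterized.

Each flat color has snapped to a coarser quantized level — most visibly, the near-white background has dropped to a flat grey.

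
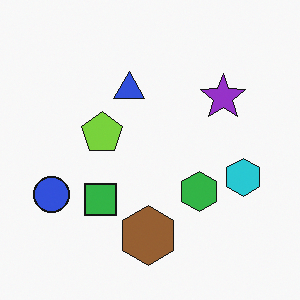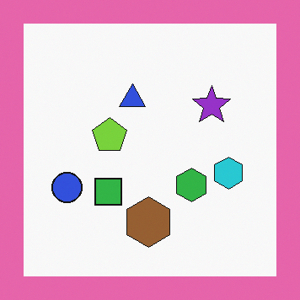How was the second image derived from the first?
It was framed with a pink border.

A solid pink frame runs around the edge of the second image, with the content slightly shrunk inside it.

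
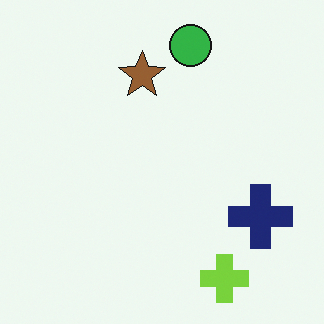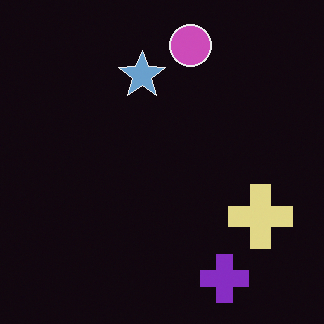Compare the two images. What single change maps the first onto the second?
It was color-inverted (negative).

The light background has become dark and every shape's color is its complement — a photographic negative.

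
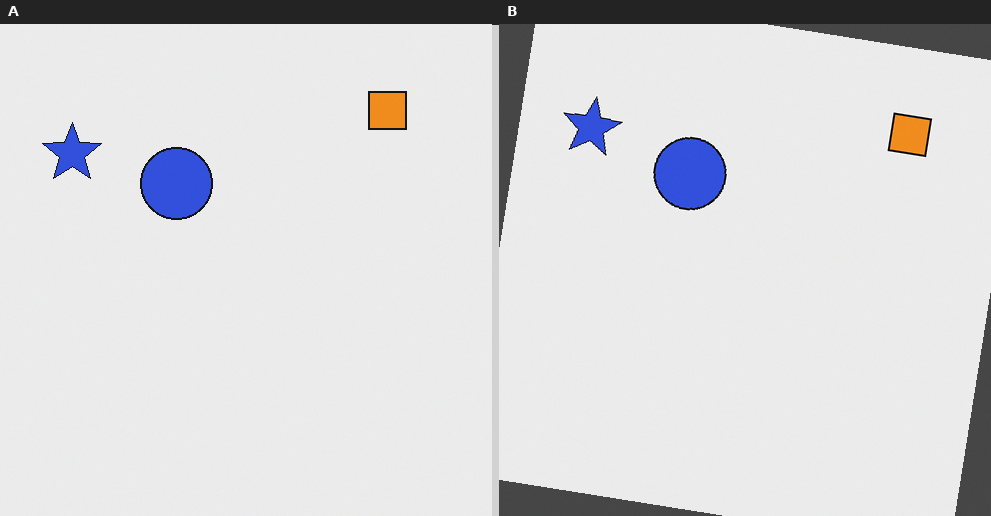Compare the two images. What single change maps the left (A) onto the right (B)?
This is the original image rotated clockwise by a small amount.

Every shape is tilted by the same angle and the image corners show triangular fill wedges — a whole-image rotation by a non-right angle.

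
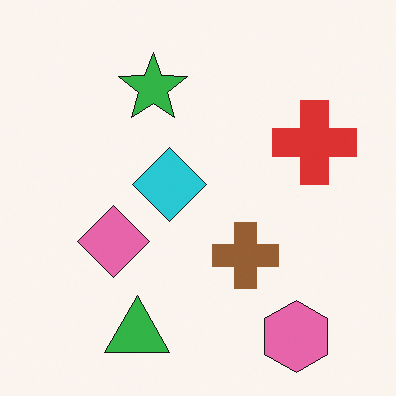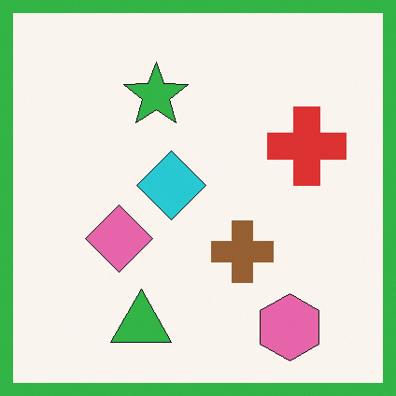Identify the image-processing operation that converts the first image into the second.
The image was framed with a green border.

A solid green frame runs around the edge of the second image, with the content slightly shrunk inside it.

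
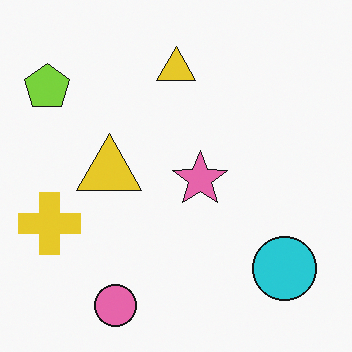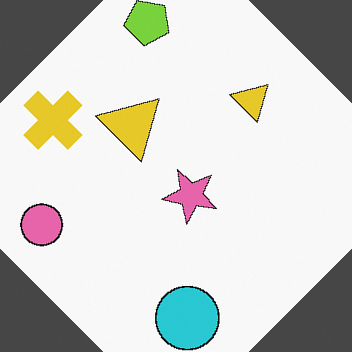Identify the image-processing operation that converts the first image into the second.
The transformation is: rotated clockwise by a large amount — several tens of degrees.

Every shape is tilted by the same angle and the image corners show triangular fill wedges — a whole-image rotation by a non-right angle.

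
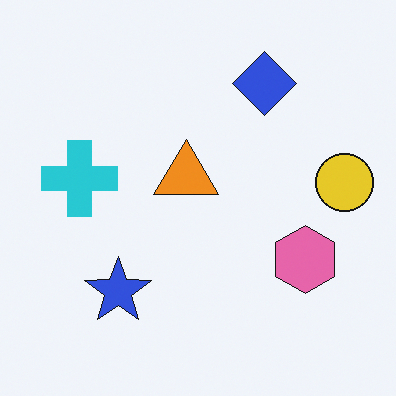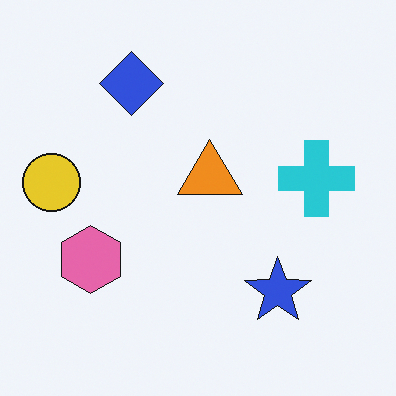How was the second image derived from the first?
The image was flipped horizontally (left ↔ right).

The yellow circle is in the right of the first image and the left of the second — shapes on opposite sides of the vertical midline have swapped in a mirror flip.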